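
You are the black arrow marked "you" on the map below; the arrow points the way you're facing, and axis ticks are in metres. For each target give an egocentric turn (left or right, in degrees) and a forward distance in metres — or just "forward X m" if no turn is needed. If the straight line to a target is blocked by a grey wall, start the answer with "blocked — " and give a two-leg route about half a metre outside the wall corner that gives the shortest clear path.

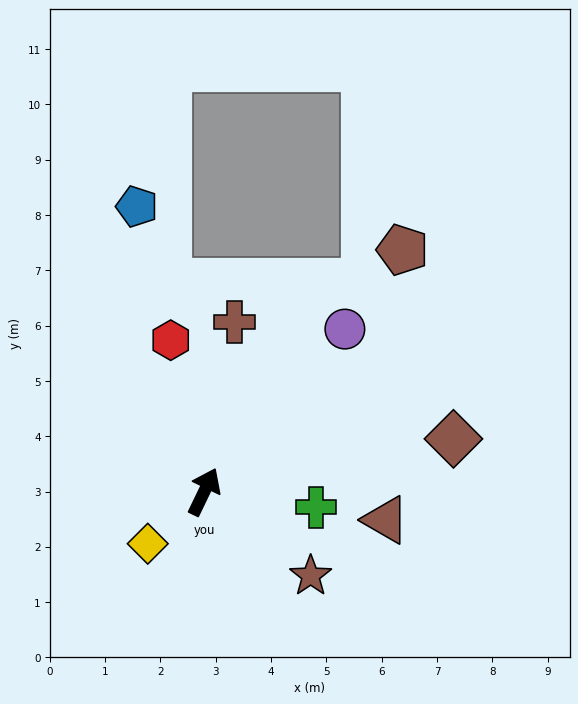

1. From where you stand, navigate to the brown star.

turn right 103°, forward 2.5 m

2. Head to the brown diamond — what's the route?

turn right 52°, forward 4.6 m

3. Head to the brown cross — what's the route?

turn left 16°, forward 3.1 m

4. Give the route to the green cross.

turn right 72°, forward 2.0 m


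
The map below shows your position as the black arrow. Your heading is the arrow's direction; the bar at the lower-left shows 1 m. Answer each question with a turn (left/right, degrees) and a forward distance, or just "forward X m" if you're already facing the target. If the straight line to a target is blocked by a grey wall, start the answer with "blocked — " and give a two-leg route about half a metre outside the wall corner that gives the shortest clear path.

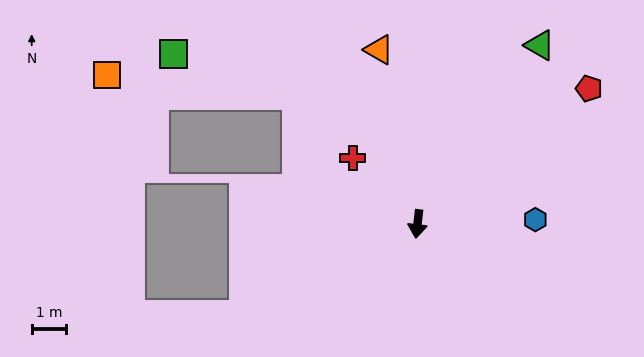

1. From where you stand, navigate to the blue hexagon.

turn left 99°, forward 3.4 m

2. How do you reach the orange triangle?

turn right 161°, forward 5.1 m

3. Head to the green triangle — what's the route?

turn left 152°, forward 6.2 m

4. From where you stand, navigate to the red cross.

turn right 129°, forward 2.7 m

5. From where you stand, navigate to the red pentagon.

turn left 135°, forward 6.3 m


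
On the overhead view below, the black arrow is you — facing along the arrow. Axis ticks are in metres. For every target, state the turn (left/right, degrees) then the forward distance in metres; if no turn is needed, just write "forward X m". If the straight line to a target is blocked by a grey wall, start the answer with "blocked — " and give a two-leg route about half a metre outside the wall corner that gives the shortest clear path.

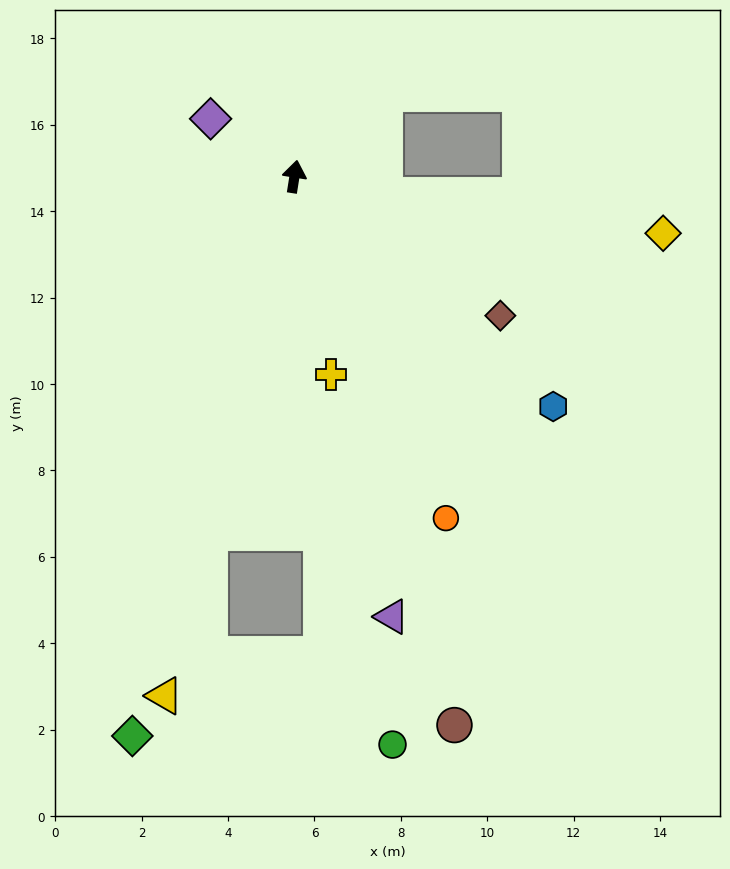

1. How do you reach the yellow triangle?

turn left 175°, forward 12.4 m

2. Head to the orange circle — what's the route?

turn right 147°, forward 8.7 m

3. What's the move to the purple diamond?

turn left 64°, forward 2.4 m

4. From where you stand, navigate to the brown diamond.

turn right 115°, forward 5.8 m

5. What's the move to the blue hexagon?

turn right 123°, forward 8.0 m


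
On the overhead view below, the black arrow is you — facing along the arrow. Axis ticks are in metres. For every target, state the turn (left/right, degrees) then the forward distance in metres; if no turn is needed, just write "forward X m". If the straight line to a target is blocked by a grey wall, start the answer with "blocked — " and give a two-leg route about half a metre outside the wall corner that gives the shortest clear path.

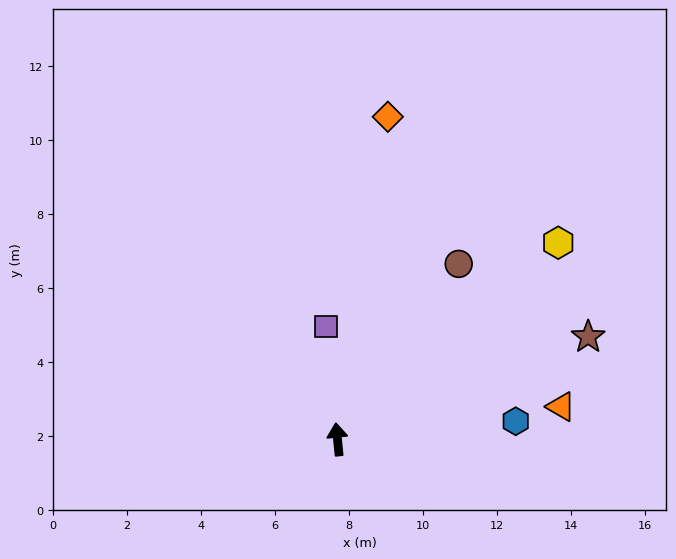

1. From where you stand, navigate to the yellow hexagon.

turn right 54°, forward 8.0 m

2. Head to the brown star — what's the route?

turn right 74°, forward 7.3 m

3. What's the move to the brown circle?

turn right 41°, forward 5.8 m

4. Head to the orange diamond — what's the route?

turn right 15°, forward 8.8 m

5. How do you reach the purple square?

forward 3.1 m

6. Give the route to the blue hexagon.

turn right 90°, forward 4.8 m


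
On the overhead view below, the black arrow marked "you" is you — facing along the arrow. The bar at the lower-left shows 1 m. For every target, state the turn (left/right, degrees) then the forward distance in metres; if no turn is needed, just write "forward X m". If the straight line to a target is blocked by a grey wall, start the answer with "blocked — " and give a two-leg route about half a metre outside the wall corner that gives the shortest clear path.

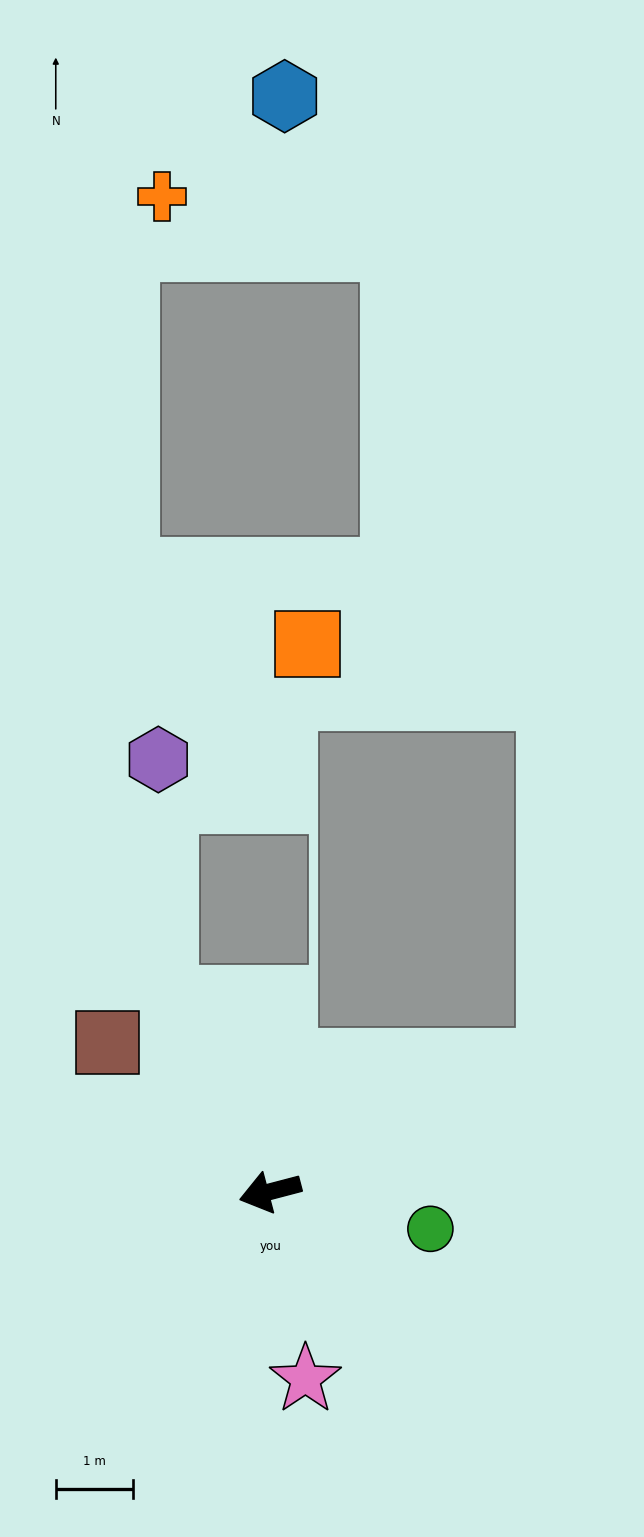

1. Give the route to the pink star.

turn left 86°, forward 2.5 m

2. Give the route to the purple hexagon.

blocked — turn right 76°, forward 2.9 m, then turn right 27°, forward 3.1 m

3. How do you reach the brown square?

turn right 57°, forward 2.9 m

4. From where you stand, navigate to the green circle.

turn left 152°, forward 2.1 m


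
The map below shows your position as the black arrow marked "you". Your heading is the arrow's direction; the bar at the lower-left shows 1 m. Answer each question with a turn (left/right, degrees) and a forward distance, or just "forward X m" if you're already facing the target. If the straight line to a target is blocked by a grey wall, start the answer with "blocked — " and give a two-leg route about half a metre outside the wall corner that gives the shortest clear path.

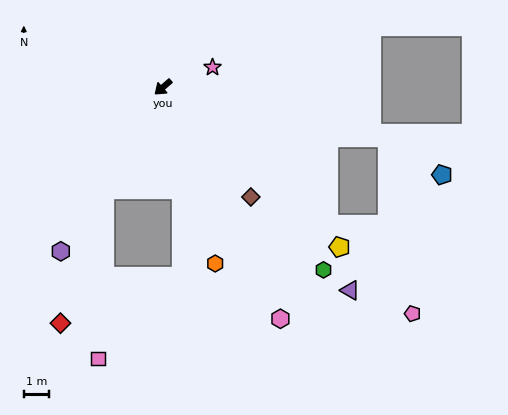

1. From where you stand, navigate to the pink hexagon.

turn left 76°, forward 10.5 m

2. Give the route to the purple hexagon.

turn left 17°, forward 7.8 m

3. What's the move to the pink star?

turn left 161°, forward 2.1 m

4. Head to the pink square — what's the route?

blocked — turn left 19°, forward 4.7 m, then turn left 28°, forward 6.8 m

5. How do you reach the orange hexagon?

turn left 66°, forward 7.4 m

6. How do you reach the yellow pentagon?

turn left 97°, forward 9.6 m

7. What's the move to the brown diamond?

turn left 88°, forward 5.7 m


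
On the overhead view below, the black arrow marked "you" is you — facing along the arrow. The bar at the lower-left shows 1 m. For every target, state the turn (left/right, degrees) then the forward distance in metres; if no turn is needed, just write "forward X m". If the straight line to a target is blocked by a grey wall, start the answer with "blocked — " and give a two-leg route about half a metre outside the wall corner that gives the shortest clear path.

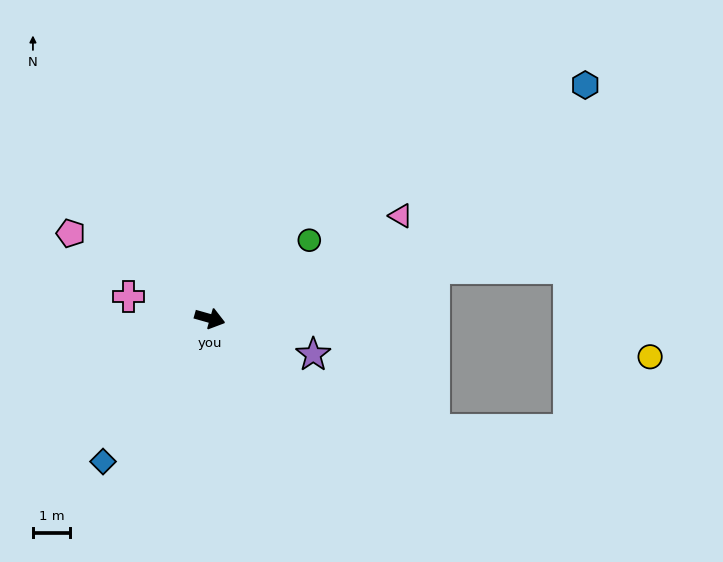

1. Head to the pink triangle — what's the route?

turn left 44°, forward 5.8 m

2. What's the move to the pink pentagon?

turn left 164°, forward 4.4 m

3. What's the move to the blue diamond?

turn right 111°, forward 4.8 m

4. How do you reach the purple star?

turn right 3°, forward 2.9 m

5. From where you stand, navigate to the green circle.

turn left 54°, forward 3.4 m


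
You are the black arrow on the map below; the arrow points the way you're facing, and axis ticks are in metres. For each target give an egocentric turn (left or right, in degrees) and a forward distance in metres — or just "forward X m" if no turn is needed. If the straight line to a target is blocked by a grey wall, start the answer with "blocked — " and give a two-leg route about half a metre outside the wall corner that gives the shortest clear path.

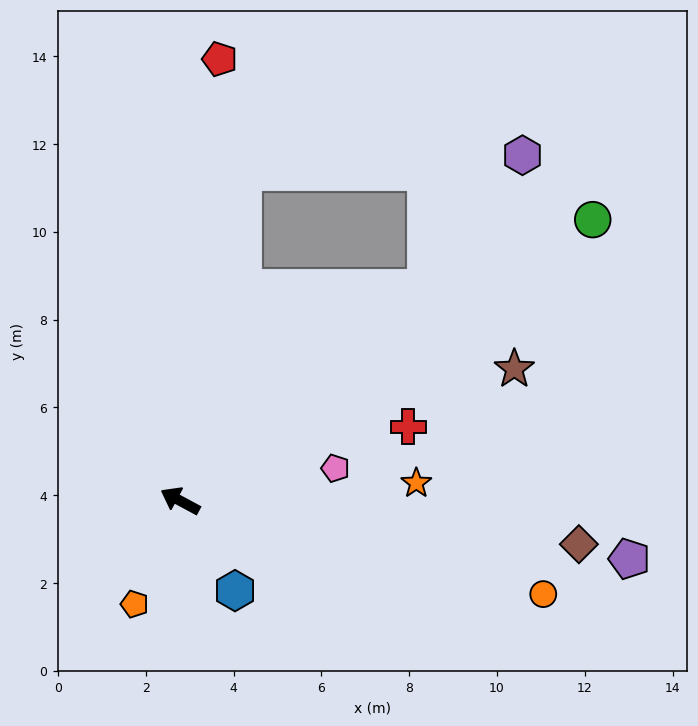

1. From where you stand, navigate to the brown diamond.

turn right 158°, forward 9.1 m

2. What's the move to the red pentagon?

turn right 67°, forward 10.1 m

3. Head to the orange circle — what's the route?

turn right 166°, forward 8.5 m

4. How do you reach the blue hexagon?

turn left 150°, forward 2.4 m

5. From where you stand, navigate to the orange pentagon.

turn left 94°, forward 2.6 m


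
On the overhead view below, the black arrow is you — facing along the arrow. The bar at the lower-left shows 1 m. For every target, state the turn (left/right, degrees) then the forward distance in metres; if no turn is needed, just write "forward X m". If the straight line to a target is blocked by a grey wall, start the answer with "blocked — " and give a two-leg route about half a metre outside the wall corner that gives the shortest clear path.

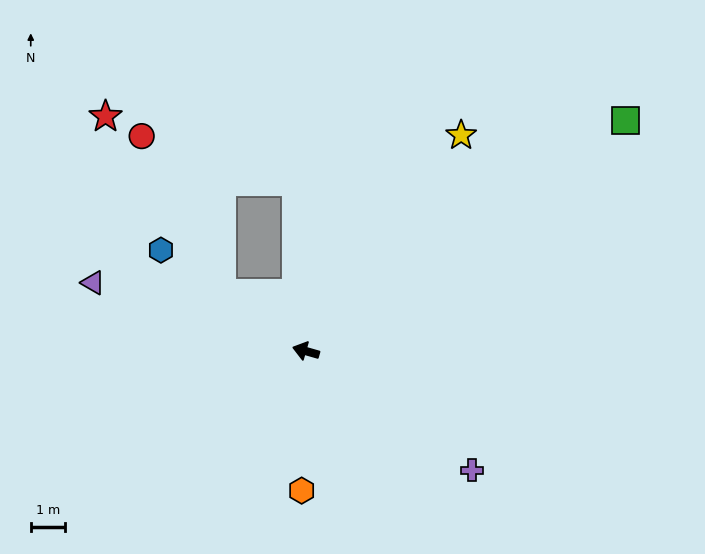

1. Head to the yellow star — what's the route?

turn right 110°, forward 7.7 m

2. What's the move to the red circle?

blocked — turn right 18°, forward 3.0 m, then turn right 29°, forward 5.1 m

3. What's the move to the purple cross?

turn left 160°, forward 5.9 m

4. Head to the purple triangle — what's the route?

forward 6.5 m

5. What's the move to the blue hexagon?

turn right 19°, forward 5.1 m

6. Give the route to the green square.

turn right 128°, forward 11.4 m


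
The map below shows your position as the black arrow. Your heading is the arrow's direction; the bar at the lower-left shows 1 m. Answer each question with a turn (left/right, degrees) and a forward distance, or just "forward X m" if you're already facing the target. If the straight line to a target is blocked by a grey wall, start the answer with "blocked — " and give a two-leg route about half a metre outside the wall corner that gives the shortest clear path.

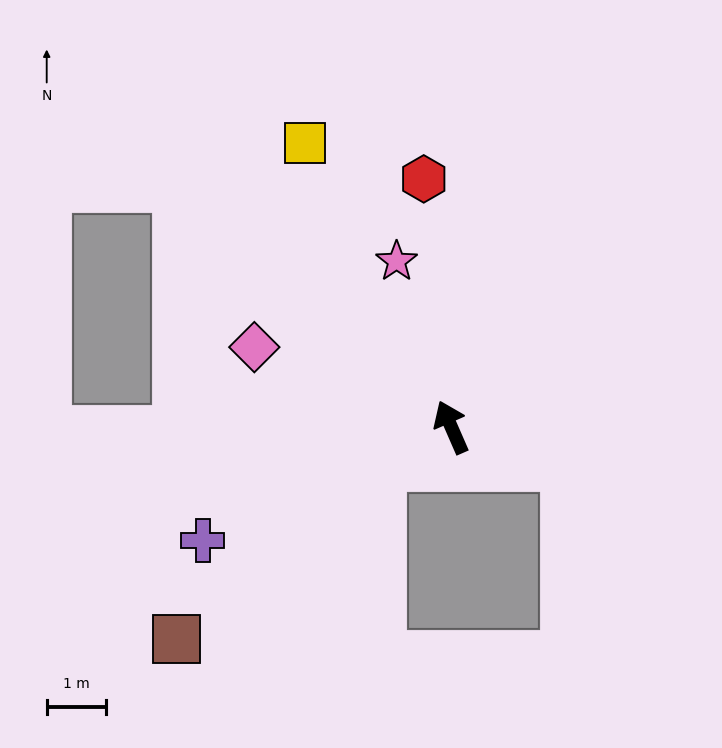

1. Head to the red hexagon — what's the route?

turn right 17°, forward 4.2 m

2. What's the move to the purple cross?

turn left 91°, forward 4.6 m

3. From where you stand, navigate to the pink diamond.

turn left 44°, forward 3.6 m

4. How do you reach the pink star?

turn right 5°, forward 2.9 m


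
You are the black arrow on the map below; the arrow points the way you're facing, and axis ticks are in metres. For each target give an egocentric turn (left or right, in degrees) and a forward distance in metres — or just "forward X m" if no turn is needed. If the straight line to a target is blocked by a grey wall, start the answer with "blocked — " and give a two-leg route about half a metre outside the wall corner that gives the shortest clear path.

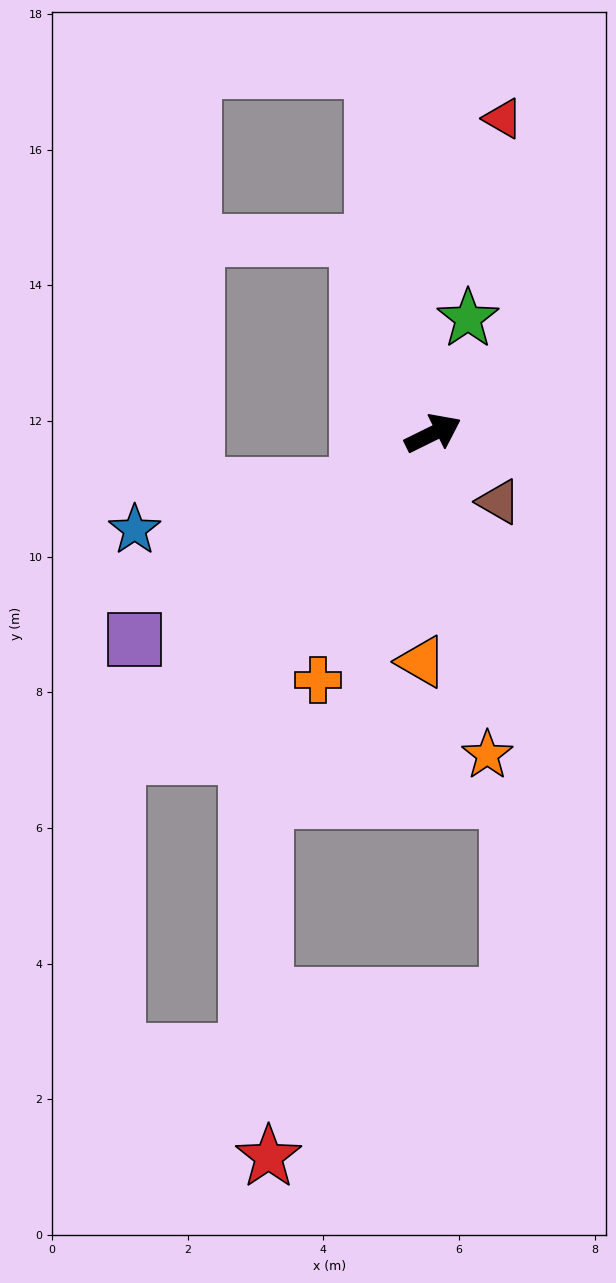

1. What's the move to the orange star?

turn right 107°, forward 4.8 m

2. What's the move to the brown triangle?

turn right 72°, forward 1.4 m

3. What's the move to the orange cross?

turn right 141°, forward 4.0 m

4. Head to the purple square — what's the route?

turn right 172°, forward 5.4 m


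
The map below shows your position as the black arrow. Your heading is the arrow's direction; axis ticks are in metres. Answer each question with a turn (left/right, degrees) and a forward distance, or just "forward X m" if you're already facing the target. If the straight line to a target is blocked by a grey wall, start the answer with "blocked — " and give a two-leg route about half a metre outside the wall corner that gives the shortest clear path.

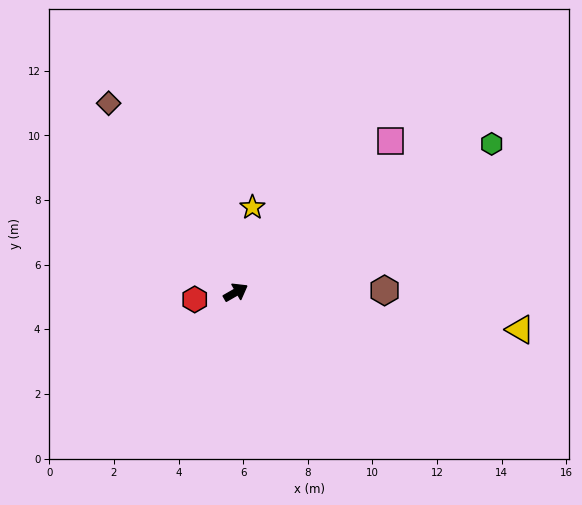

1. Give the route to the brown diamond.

turn left 94°, forward 7.0 m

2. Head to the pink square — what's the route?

turn left 15°, forward 6.7 m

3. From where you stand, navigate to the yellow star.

turn left 49°, forward 2.7 m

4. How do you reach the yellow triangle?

turn right 37°, forward 8.9 m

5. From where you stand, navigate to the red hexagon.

turn left 160°, forward 1.3 m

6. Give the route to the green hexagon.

forward 9.2 m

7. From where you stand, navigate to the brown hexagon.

turn right 29°, forward 4.6 m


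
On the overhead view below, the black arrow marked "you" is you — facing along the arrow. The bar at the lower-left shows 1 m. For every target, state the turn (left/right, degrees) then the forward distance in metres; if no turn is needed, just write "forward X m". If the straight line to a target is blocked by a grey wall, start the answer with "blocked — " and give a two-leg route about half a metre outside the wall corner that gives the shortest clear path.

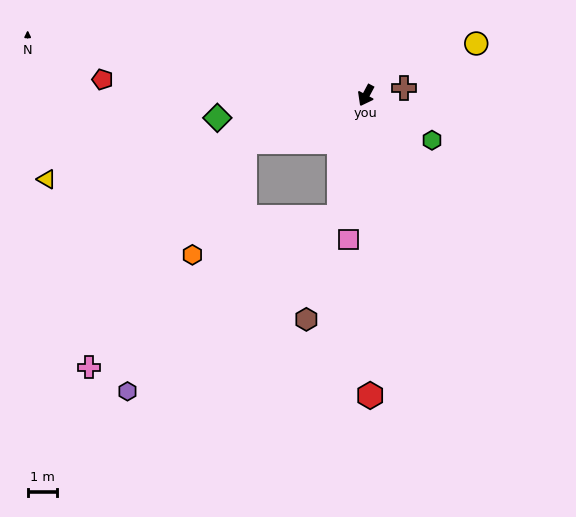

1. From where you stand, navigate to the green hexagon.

turn left 84°, forward 2.8 m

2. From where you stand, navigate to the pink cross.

blocked — turn right 41°, forward 4.5 m, then turn left 34°, forward 9.5 m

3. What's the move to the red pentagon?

turn right 65°, forward 9.1 m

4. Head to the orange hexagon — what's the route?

blocked — turn right 41°, forward 4.5 m, then turn left 44°, forward 4.3 m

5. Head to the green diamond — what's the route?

turn right 53°, forward 5.2 m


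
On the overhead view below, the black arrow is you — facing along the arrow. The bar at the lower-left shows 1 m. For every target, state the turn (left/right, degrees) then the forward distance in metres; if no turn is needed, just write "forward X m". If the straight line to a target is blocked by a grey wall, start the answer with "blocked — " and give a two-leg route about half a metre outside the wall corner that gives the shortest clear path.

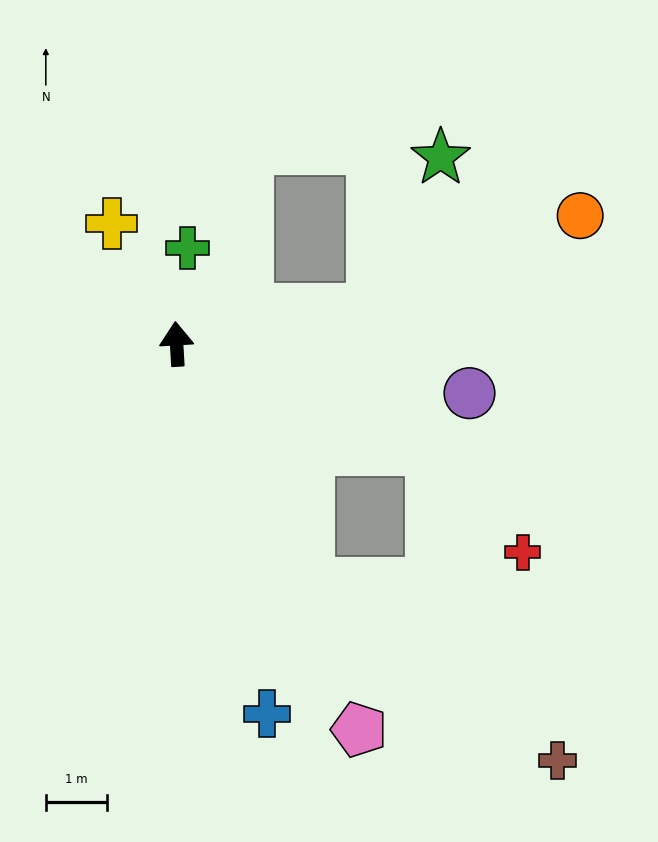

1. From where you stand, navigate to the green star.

blocked — turn right 83°, forward 3.3 m, then turn left 55°, forward 2.7 m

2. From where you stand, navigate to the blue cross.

turn right 170°, forward 6.3 m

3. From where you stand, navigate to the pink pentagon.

turn right 158°, forward 7.0 m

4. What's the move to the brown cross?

blocked — turn right 155°, forward 4.5 m, then turn left 26°, forward 5.0 m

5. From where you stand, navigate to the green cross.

turn right 10°, forward 1.6 m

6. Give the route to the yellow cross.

turn left 25°, forward 2.2 m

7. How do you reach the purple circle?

turn right 103°, forward 4.9 m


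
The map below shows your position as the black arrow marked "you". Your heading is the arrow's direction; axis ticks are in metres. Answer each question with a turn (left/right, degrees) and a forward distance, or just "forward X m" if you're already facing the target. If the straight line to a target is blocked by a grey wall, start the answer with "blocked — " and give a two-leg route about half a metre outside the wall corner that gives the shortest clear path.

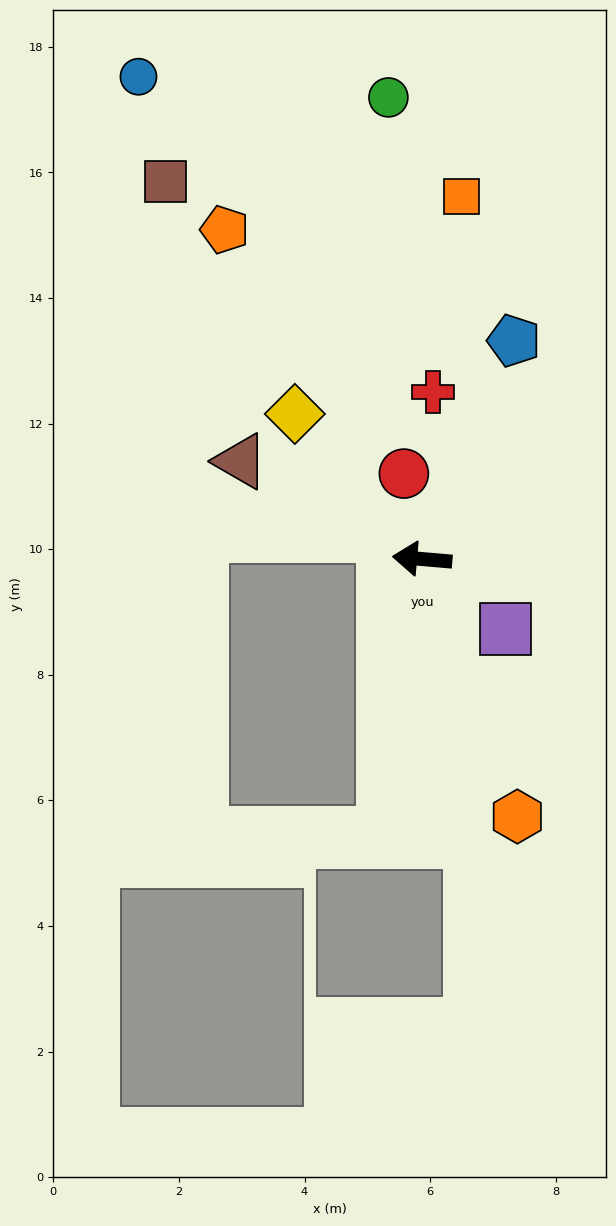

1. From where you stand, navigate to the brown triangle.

turn right 23°, forward 3.3 m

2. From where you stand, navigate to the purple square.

turn left 145°, forward 1.7 m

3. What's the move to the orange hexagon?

turn left 115°, forward 4.4 m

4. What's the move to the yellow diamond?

turn right 44°, forward 3.1 m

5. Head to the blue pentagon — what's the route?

turn right 108°, forward 3.8 m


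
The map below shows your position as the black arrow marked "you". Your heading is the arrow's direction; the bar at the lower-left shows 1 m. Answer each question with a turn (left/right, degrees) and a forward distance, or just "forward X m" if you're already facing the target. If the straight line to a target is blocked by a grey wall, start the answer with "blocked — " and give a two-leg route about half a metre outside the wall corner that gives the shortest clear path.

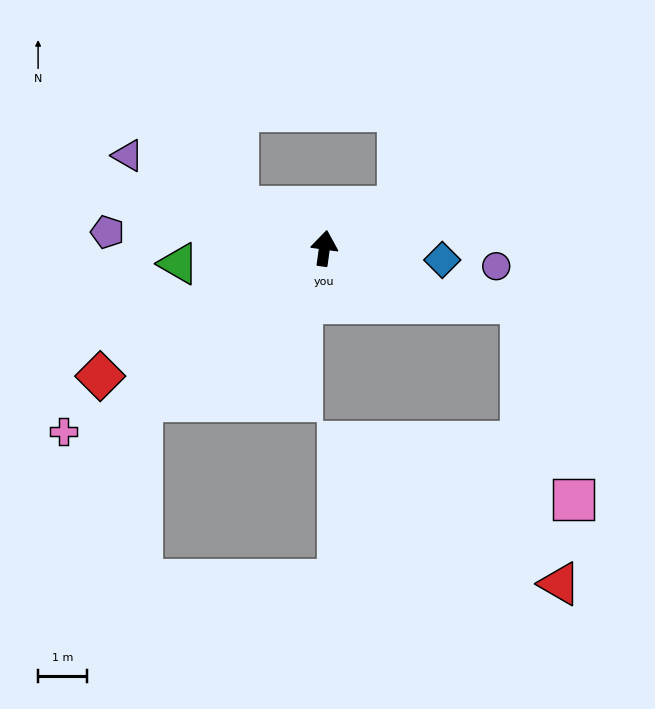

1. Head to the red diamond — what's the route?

turn left 128°, forward 5.3 m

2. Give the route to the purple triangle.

turn left 73°, forward 4.5 m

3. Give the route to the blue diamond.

turn right 88°, forward 2.4 m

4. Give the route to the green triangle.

turn left 104°, forward 3.0 m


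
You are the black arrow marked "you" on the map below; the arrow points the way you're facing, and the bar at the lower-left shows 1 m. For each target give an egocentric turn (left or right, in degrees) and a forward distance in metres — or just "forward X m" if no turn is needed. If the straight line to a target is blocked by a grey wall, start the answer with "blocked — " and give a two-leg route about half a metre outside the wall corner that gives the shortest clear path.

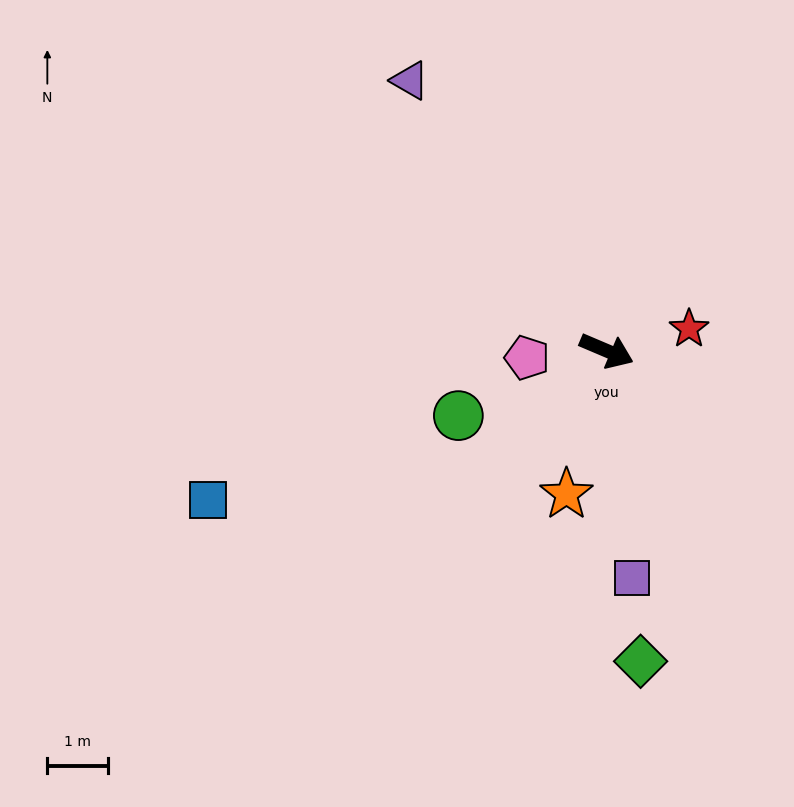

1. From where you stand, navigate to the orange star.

turn right 83°, forward 2.5 m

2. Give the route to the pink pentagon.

turn right 152°, forward 1.3 m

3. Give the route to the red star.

turn left 38°, forward 1.4 m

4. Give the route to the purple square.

turn right 61°, forward 3.8 m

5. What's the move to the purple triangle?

turn left 149°, forward 5.5 m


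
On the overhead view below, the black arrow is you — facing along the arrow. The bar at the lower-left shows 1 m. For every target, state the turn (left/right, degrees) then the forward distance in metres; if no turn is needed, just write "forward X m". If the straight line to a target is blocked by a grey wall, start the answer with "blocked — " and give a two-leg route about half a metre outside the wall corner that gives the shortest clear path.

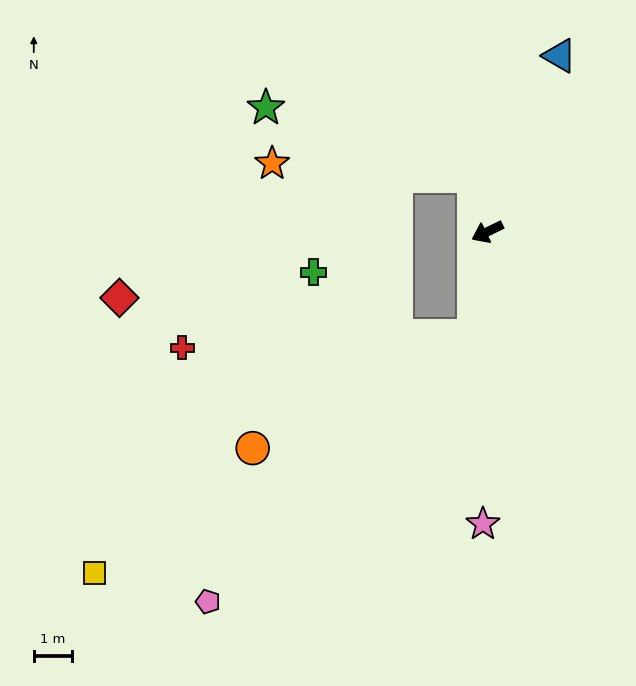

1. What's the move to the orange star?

blocked — turn right 102°, forward 1.5 m, then turn left 72°, forward 5.2 m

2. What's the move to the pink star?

turn left 63°, forward 7.5 m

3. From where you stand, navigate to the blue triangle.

turn right 138°, forward 4.9 m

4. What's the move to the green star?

blocked — turn right 102°, forward 1.5 m, then turn left 58°, forward 5.6 m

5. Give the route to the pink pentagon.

blocked — turn left 56°, forward 2.7 m, then turn right 37°, forward 9.7 m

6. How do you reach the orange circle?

blocked — turn left 56°, forward 2.7 m, then turn right 55°, forward 6.4 m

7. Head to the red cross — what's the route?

blocked — turn left 56°, forward 2.7 m, then turn right 80°, forward 7.5 m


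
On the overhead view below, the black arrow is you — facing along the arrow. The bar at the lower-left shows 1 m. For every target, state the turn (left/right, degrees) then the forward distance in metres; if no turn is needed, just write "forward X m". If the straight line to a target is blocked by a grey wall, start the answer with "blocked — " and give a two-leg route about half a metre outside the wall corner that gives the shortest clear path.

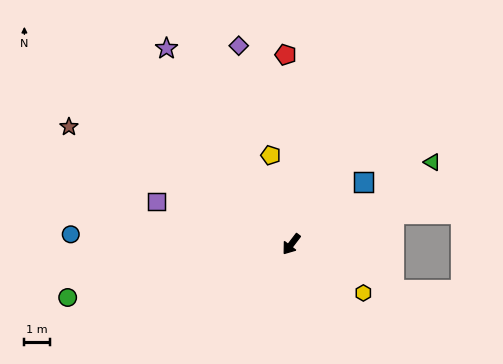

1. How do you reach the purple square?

turn right 70°, forward 5.5 m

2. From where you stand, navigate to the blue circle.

turn right 55°, forward 8.6 m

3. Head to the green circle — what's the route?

turn right 39°, forward 9.0 m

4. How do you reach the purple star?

turn right 110°, forward 9.1 m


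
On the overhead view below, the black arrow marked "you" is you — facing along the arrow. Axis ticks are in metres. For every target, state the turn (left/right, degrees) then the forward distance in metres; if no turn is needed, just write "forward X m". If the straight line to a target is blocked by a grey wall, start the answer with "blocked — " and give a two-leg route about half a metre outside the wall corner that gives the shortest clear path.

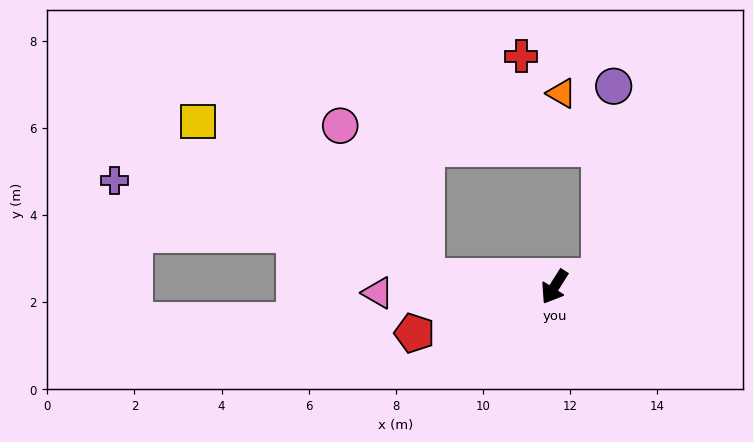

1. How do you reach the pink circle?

blocked — turn right 62°, forward 3.0 m, then turn right 56°, forward 4.0 m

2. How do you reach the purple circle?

blocked — turn left 135°, forward 1.1 m, then turn left 73°, forward 4.4 m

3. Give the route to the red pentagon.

turn right 39°, forward 3.4 m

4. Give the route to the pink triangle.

turn right 56°, forward 4.1 m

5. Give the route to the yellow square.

blocked — turn right 62°, forward 3.0 m, then turn right 30°, forward 6.3 m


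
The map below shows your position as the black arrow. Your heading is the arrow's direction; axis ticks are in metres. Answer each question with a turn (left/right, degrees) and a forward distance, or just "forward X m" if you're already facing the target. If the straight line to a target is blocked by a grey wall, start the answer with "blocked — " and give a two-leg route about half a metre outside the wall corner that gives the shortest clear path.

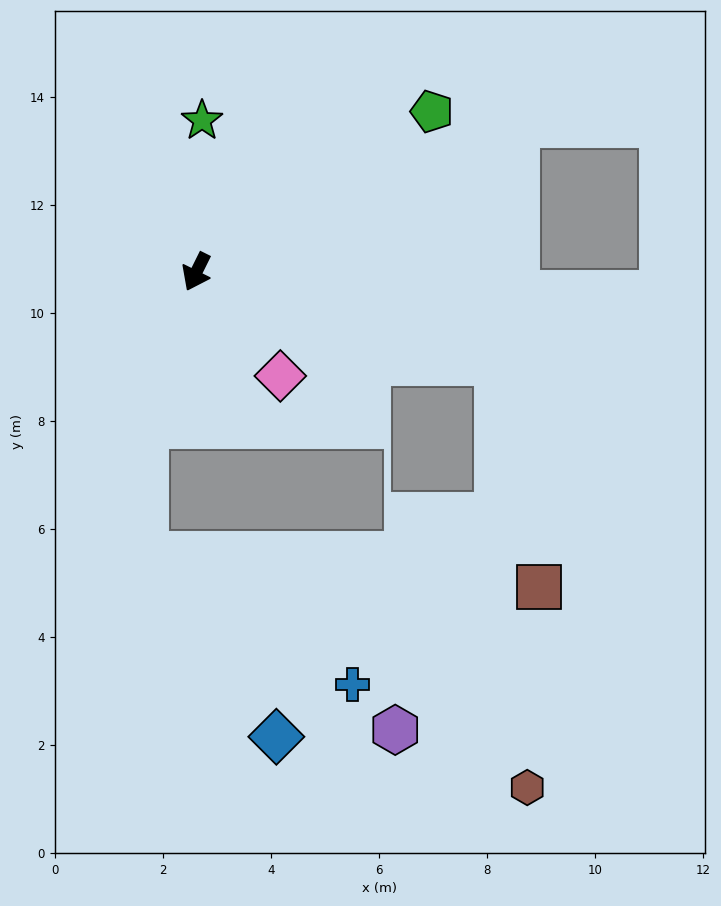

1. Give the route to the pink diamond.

turn left 65°, forward 2.5 m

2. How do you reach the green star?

turn right 156°, forward 2.8 m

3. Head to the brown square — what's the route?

blocked — turn left 99°, forward 5.8 m, then turn right 62°, forward 4.2 m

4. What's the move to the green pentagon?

turn left 151°, forward 5.3 m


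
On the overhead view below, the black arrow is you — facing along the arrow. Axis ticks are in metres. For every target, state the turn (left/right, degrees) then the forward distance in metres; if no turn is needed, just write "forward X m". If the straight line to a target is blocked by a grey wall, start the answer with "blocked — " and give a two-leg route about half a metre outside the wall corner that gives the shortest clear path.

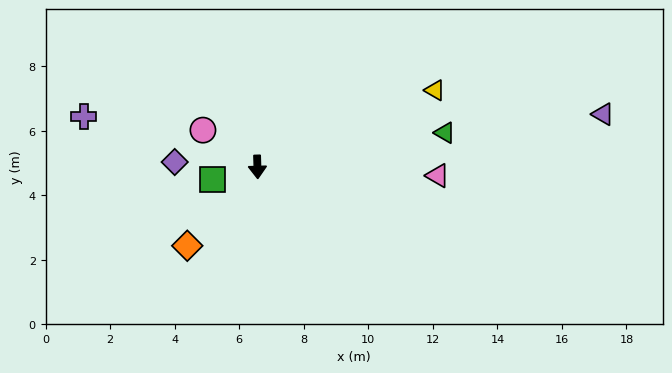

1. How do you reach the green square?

turn right 76°, forward 1.4 m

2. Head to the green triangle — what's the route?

turn left 99°, forward 5.9 m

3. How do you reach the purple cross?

turn right 108°, forward 5.6 m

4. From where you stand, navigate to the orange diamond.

turn right 43°, forward 3.3 m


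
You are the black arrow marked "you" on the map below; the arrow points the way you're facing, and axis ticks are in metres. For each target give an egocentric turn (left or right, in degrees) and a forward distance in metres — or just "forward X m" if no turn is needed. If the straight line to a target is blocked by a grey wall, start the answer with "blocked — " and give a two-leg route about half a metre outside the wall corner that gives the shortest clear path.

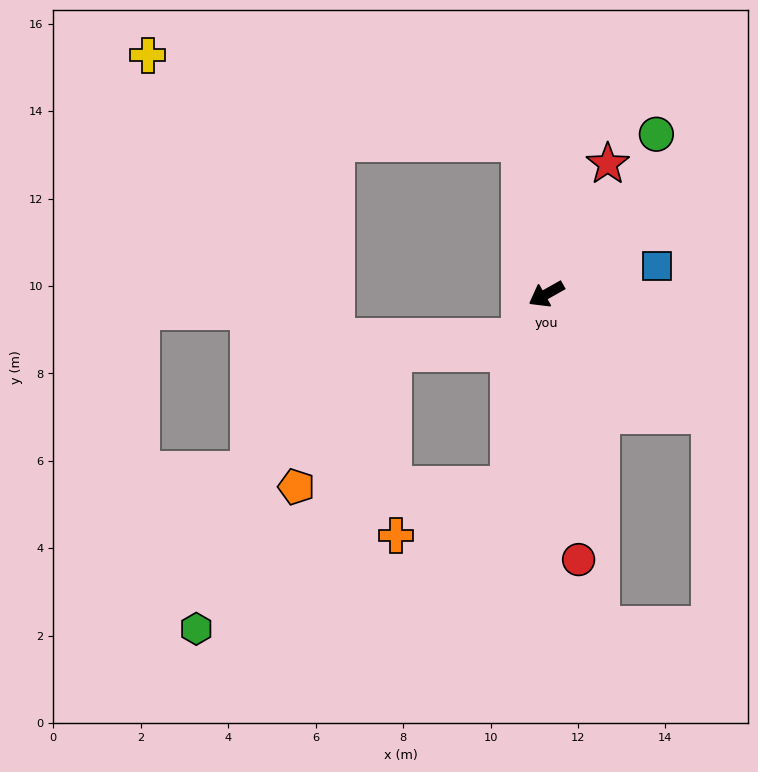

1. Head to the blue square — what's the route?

turn left 165°, forward 2.6 m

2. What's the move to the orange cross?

blocked — turn left 50°, forward 4.4 m, then turn right 55°, forward 2.8 m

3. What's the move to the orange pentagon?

blocked — turn left 50°, forward 4.4 m, then turn right 79°, forward 4.9 m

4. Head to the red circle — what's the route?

turn left 68°, forward 6.1 m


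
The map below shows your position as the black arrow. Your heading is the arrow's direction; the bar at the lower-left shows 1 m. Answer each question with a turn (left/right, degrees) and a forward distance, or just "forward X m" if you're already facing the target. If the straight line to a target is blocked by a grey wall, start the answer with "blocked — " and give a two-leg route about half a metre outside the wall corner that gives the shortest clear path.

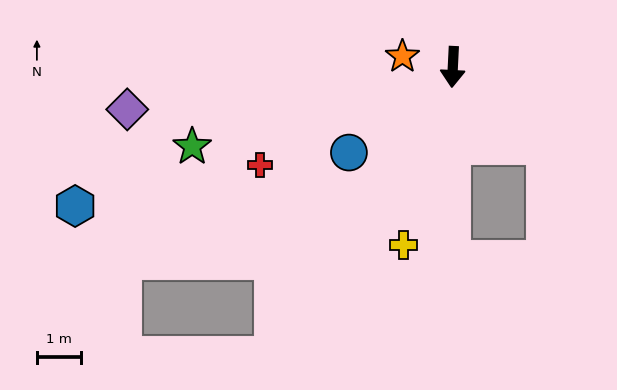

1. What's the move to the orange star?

turn right 99°, forward 1.2 m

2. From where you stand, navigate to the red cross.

turn right 60°, forward 4.9 m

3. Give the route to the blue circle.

turn right 48°, forward 3.1 m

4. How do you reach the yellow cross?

turn right 13°, forward 4.2 m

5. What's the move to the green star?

turn right 70°, forward 6.2 m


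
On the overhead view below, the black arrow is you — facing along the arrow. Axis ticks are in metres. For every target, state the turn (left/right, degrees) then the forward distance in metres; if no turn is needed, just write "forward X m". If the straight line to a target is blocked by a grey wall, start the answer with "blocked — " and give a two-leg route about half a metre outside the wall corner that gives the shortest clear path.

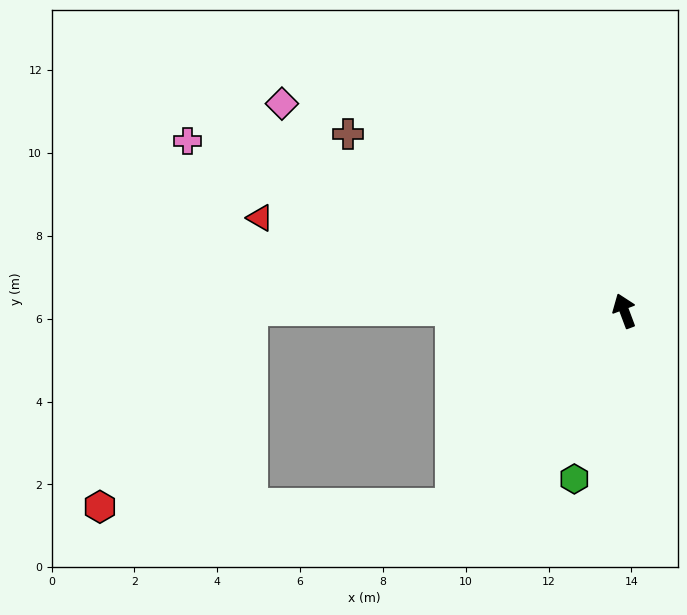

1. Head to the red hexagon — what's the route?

blocked — turn left 118°, forward 6.3 m, then turn right 48°, forward 8.5 m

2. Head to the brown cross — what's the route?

turn left 37°, forward 7.9 m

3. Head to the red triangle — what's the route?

turn left 55°, forward 9.1 m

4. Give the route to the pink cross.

turn left 48°, forward 11.3 m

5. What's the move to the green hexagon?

turn left 143°, forward 4.2 m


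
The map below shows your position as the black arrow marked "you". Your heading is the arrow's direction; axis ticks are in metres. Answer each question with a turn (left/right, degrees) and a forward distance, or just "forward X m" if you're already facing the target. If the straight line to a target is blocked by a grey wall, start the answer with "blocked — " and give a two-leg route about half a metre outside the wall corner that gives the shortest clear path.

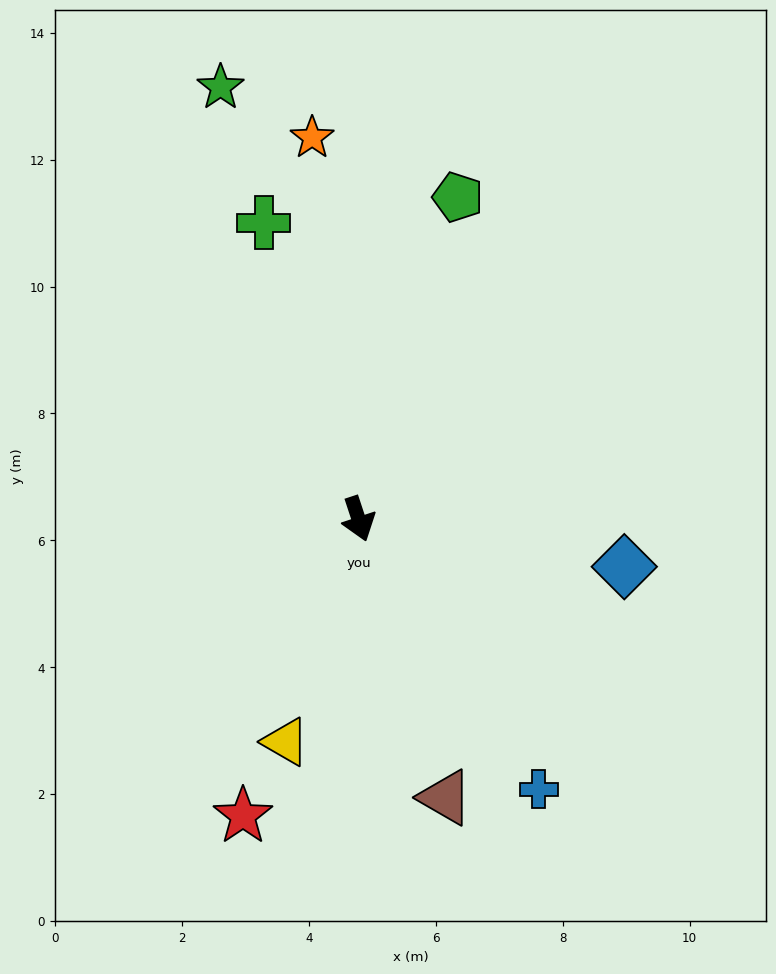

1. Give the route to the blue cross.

turn left 15°, forward 5.1 m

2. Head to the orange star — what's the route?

turn left 169°, forward 6.1 m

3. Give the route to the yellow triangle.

turn right 36°, forward 3.7 m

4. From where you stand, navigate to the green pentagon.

turn left 145°, forward 5.3 m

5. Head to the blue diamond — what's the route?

turn left 62°, forward 4.3 m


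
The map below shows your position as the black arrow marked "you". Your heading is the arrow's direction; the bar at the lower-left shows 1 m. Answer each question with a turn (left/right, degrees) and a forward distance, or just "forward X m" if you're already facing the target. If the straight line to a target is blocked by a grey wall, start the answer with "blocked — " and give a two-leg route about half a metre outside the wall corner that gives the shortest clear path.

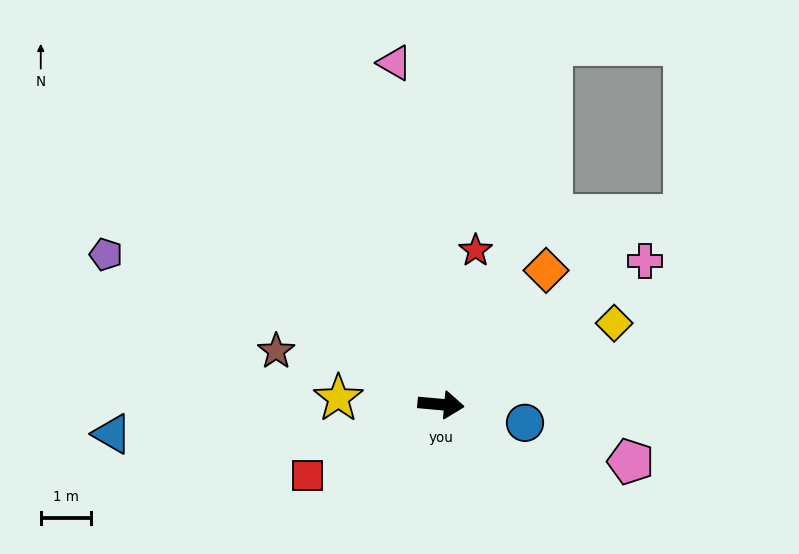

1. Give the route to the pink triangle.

turn left 103°, forward 6.9 m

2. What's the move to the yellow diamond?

turn left 30°, forward 3.8 m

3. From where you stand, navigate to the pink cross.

turn left 40°, forward 5.0 m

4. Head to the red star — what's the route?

turn left 82°, forward 3.2 m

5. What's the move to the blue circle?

turn right 7°, forward 1.7 m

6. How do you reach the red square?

turn right 147°, forward 3.0 m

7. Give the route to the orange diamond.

turn left 57°, forward 3.4 m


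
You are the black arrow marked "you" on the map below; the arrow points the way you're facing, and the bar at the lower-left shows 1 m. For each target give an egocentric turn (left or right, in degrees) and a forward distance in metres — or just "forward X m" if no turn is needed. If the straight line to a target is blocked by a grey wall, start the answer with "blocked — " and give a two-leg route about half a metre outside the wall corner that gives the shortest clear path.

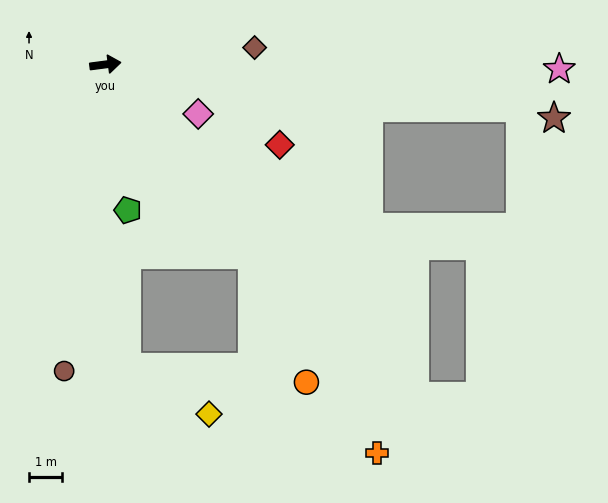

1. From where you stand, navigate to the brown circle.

turn right 105°, forward 9.4 m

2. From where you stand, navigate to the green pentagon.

turn right 89°, forward 4.5 m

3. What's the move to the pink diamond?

turn right 36°, forward 3.2 m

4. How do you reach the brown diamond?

forward 4.5 m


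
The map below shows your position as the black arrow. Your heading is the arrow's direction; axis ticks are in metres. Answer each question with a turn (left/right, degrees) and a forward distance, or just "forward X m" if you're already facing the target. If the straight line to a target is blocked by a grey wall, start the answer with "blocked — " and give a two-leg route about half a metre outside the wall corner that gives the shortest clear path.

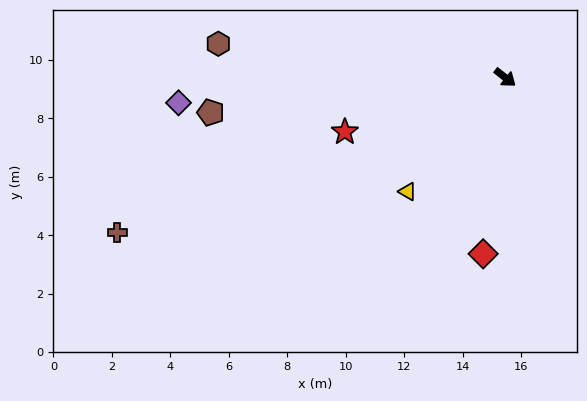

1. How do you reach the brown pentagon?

turn right 135°, forward 10.1 m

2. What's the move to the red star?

turn right 123°, forward 5.8 m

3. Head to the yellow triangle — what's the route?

turn right 92°, forward 5.1 m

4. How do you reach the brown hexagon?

turn right 148°, forward 9.9 m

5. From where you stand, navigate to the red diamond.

turn right 59°, forward 6.1 m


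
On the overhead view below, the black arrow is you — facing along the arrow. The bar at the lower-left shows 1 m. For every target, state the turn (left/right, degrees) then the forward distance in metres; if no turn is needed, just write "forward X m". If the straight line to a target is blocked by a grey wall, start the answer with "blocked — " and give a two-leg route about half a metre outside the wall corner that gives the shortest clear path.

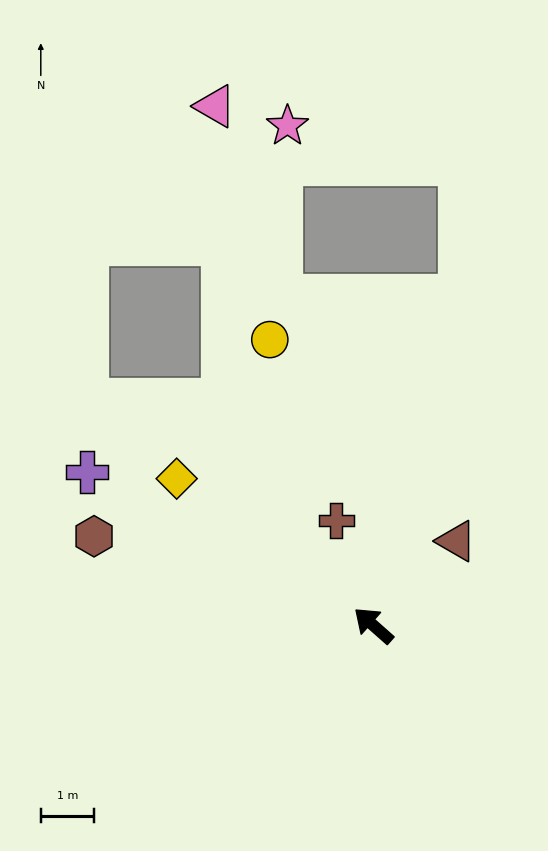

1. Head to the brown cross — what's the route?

turn right 29°, forward 2.1 m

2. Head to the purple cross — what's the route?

turn left 13°, forward 6.1 m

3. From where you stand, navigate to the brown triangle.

turn right 93°, forward 2.2 m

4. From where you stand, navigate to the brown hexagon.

turn left 24°, forward 5.5 m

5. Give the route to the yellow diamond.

turn left 5°, forward 4.6 m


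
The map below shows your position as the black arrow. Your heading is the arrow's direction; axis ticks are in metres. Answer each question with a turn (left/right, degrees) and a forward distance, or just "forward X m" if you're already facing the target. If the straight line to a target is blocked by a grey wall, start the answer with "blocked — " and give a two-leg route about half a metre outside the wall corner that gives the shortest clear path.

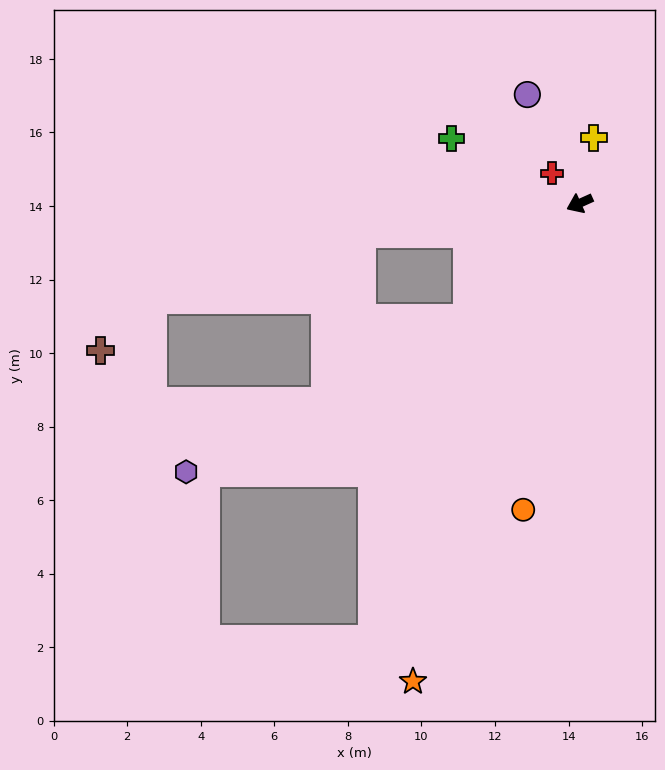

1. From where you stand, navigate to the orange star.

turn left 47°, forward 13.8 m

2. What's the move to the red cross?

turn right 72°, forward 1.1 m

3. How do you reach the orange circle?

turn left 55°, forward 8.5 m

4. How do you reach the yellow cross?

turn right 127°, forward 1.8 m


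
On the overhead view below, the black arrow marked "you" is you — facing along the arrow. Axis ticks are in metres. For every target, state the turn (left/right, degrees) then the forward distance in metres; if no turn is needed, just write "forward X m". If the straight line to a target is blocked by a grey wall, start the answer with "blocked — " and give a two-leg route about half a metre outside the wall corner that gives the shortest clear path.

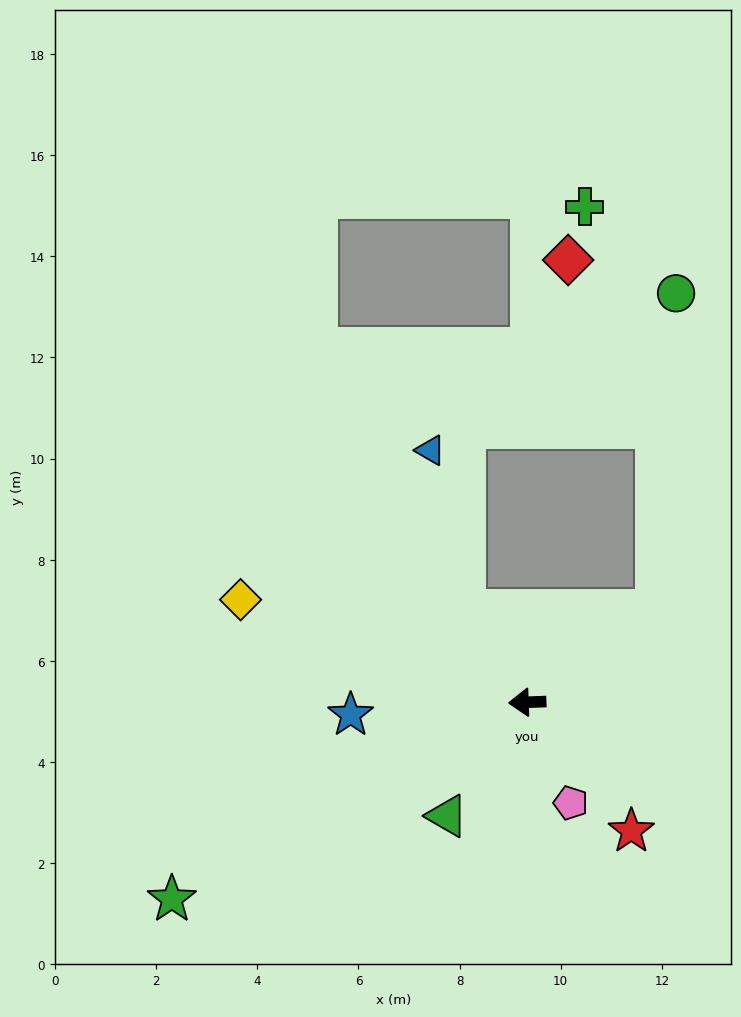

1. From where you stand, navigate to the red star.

turn left 127°, forward 3.3 m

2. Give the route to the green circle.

blocked — turn right 147°, forward 3.1 m, then turn left 51°, forward 6.3 m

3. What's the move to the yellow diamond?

turn right 22°, forward 6.0 m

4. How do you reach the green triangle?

turn left 53°, forward 2.8 m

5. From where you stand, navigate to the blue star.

forward 3.5 m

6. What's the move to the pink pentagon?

turn left 111°, forward 2.2 m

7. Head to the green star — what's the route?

turn left 27°, forward 8.0 m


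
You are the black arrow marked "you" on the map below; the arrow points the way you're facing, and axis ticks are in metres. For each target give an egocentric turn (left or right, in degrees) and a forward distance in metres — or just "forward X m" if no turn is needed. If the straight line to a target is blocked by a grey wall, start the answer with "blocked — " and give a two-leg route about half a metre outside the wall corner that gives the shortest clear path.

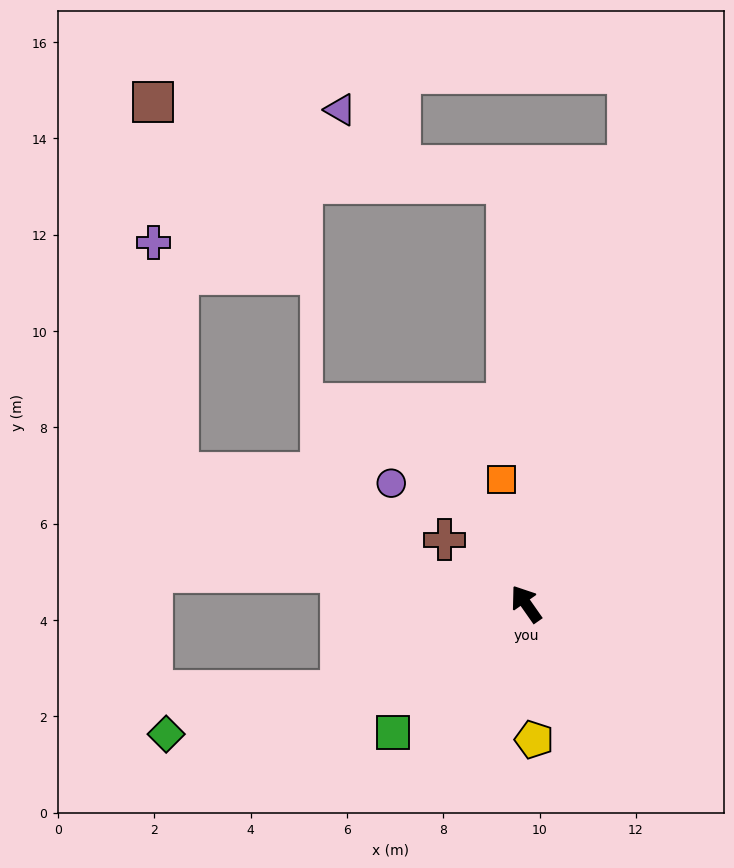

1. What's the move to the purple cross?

blocked — turn left 34°, forward 7.7 m, then turn right 63°, forward 4.8 m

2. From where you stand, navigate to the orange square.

turn right 24°, forward 2.6 m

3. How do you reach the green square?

turn left 99°, forward 3.8 m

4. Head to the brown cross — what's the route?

turn left 17°, forward 2.2 m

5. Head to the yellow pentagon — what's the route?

turn left 148°, forward 2.8 m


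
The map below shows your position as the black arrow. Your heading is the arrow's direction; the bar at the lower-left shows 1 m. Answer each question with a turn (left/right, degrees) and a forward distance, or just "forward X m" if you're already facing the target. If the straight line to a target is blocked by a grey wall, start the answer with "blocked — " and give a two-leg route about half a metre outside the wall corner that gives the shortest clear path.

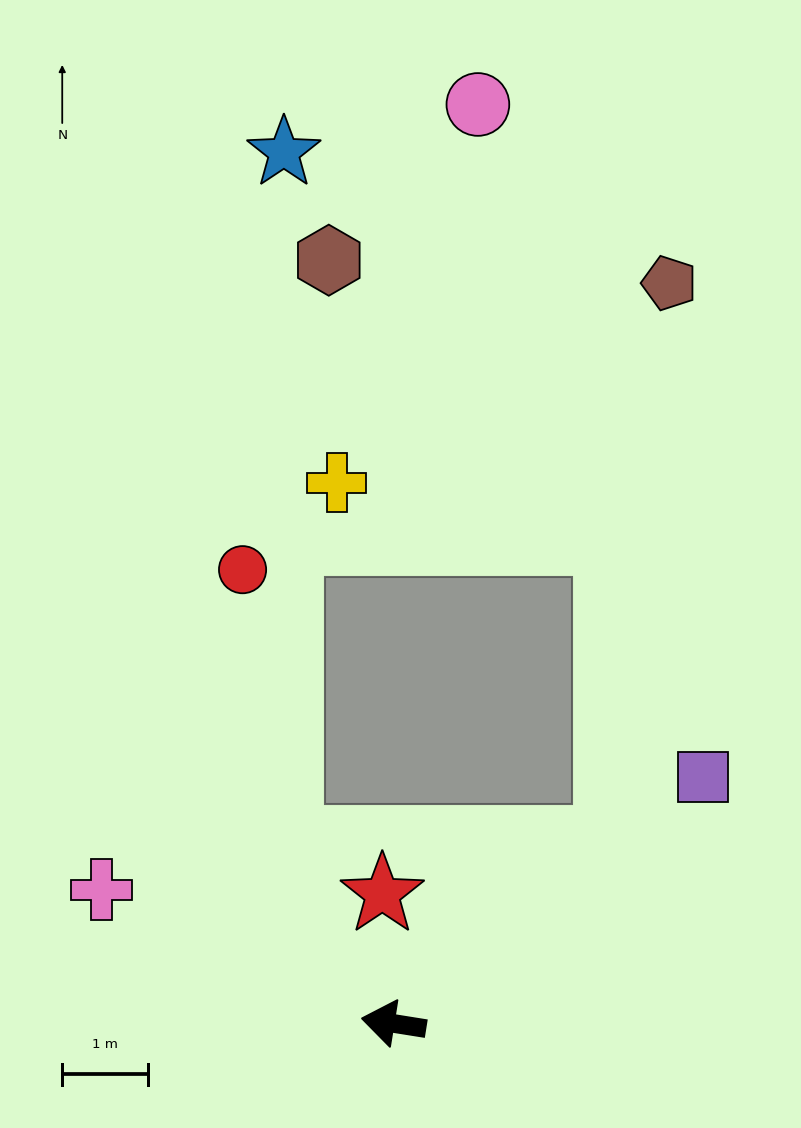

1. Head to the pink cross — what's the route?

turn right 16°, forward 3.7 m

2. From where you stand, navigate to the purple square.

turn right 132°, forward 4.6 m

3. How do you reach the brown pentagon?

blocked — turn right 131°, forward 3.3 m, then turn left 44°, forward 6.6 m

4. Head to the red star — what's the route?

turn right 76°, forward 1.5 m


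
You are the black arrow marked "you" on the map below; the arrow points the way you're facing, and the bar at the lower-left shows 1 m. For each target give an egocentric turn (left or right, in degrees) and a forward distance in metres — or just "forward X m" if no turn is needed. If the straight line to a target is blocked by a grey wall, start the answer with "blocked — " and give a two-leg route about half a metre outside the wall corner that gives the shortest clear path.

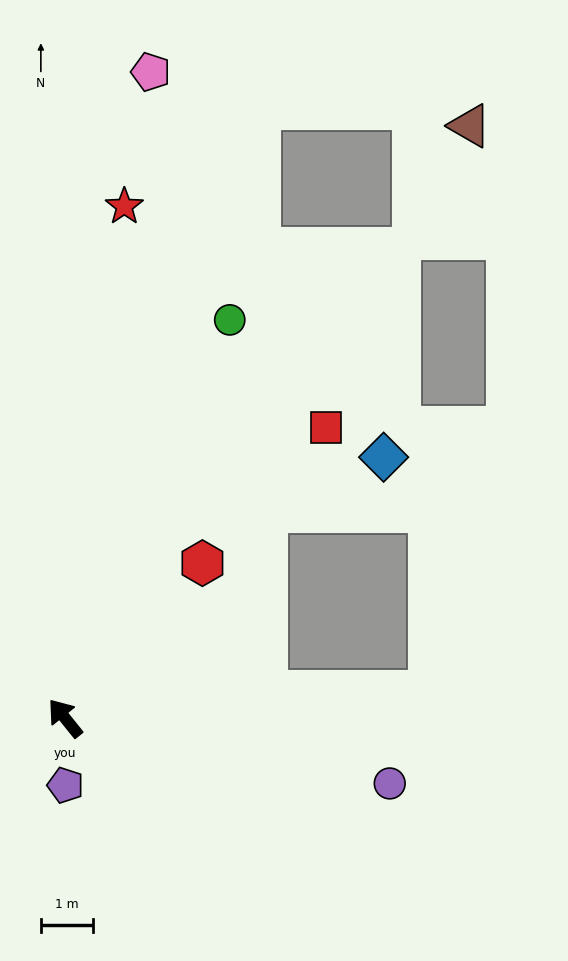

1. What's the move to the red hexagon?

turn right 80°, forward 4.0 m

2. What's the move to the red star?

turn right 45°, forward 10.0 m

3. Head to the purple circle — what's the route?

turn right 140°, forward 6.4 m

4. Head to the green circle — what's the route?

turn right 61°, forward 8.3 m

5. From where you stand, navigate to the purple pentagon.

turn left 142°, forward 1.3 m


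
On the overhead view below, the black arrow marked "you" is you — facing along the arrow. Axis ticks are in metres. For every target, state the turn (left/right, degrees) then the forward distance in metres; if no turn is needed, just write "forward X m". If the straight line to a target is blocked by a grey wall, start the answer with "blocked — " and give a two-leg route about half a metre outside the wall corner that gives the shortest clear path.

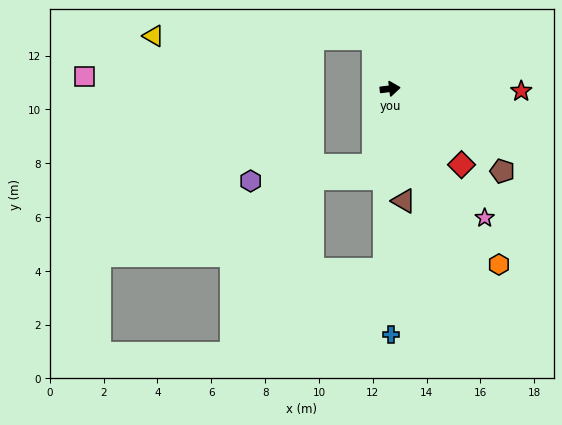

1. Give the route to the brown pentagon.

turn right 43°, forward 5.2 m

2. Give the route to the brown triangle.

turn right 90°, forward 4.2 m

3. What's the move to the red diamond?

turn right 54°, forward 3.9 m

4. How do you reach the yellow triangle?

blocked — turn left 102°, forward 2.0 m, then turn left 71°, forward 8.2 m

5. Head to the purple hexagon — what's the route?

blocked — turn right 109°, forward 2.9 m, then turn right 70°, forward 4.6 m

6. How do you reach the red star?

turn right 8°, forward 4.9 m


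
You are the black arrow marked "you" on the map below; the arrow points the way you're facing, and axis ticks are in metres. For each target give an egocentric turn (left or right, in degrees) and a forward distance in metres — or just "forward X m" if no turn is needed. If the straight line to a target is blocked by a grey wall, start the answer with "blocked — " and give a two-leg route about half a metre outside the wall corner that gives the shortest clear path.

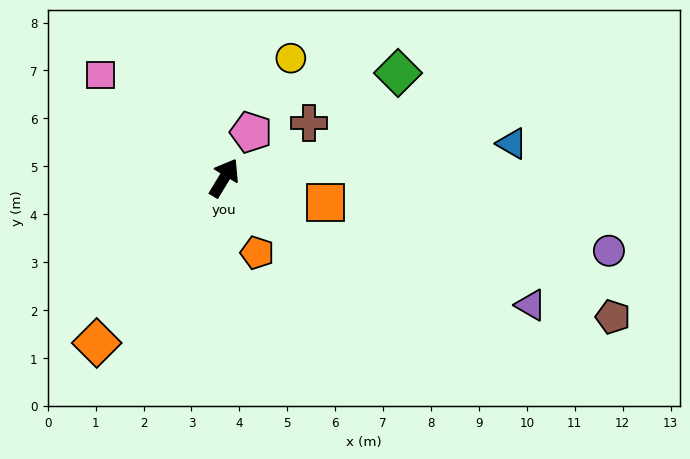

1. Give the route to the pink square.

turn left 81°, forward 3.4 m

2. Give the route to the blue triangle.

turn right 52°, forward 6.0 m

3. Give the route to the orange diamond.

turn left 173°, forward 4.4 m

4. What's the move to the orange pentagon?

turn right 125°, forward 1.7 m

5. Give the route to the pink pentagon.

forward 1.1 m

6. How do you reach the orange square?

turn right 73°, forward 2.2 m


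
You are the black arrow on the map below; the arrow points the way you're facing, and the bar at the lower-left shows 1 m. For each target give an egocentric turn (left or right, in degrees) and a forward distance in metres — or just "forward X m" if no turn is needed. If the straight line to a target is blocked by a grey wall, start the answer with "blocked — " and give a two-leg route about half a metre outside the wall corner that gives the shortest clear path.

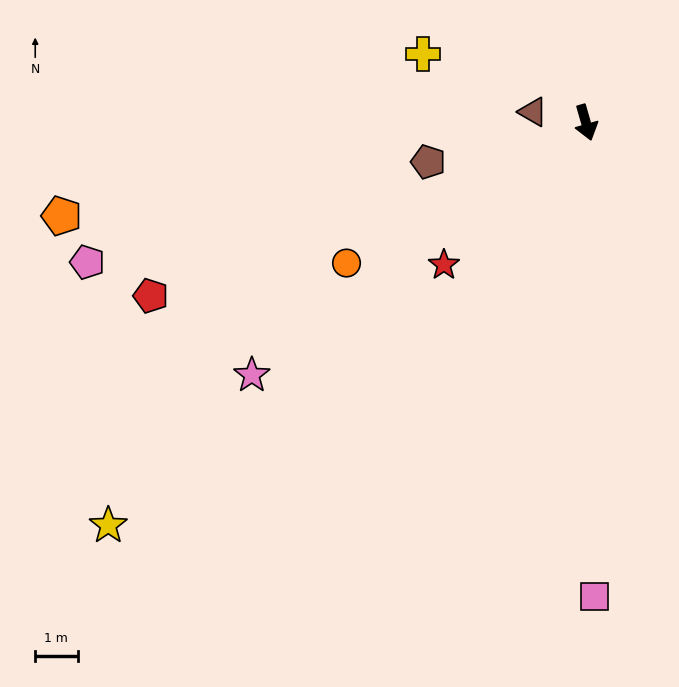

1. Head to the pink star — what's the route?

turn right 69°, forward 9.9 m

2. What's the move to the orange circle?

turn right 76°, forward 6.6 m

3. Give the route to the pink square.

turn right 15°, forward 11.2 m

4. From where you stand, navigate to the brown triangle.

turn right 117°, forward 1.3 m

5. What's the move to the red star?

turn right 61°, forward 4.8 m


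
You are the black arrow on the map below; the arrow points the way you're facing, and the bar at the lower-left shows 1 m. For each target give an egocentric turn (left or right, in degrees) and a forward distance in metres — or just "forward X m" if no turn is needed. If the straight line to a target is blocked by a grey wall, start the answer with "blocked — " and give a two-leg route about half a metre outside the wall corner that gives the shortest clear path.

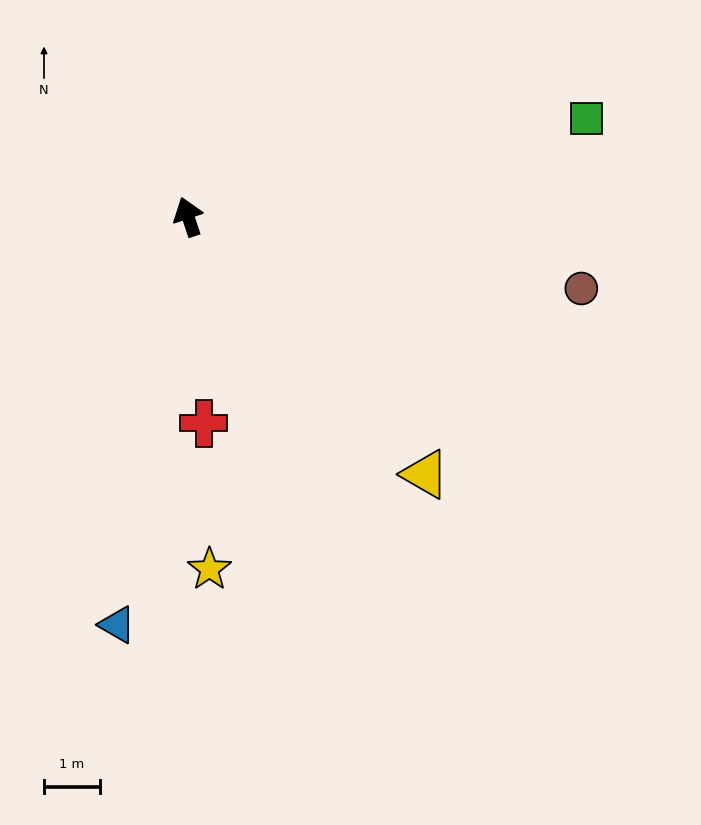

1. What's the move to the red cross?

turn left 166°, forward 3.7 m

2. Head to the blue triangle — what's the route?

turn left 152°, forward 7.4 m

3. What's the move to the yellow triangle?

turn right 156°, forward 6.2 m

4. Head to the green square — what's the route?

turn right 95°, forward 7.3 m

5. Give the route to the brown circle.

turn right 119°, forward 7.1 m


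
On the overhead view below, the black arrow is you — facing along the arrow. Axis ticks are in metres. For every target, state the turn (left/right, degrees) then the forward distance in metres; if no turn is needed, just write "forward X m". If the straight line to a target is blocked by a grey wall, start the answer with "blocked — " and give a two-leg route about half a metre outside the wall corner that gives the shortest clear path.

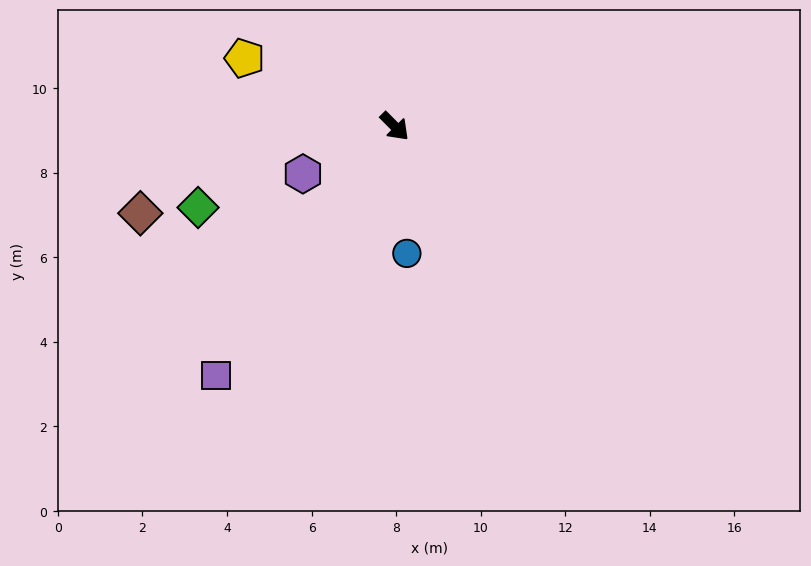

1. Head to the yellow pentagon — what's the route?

turn right 159°, forward 3.9 m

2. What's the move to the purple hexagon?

turn right 107°, forward 2.4 m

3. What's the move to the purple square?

turn right 80°, forward 7.3 m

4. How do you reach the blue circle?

turn right 39°, forward 3.0 m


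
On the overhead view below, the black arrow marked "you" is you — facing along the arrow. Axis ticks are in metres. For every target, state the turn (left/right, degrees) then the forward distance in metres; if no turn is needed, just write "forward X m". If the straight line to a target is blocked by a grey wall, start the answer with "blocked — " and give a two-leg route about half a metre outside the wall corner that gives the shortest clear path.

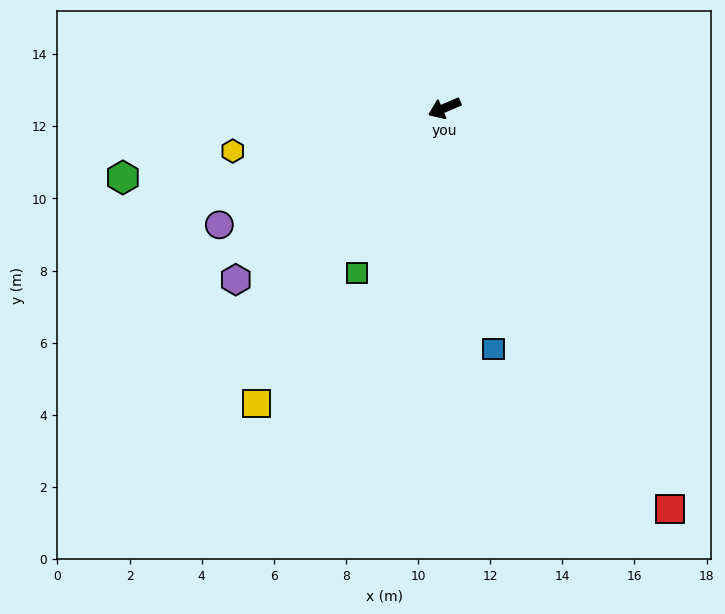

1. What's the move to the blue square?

turn left 78°, forward 6.8 m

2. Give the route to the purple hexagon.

turn left 16°, forward 7.5 m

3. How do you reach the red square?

turn left 96°, forward 12.8 m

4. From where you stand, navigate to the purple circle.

turn left 4°, forward 7.0 m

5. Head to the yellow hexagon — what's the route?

turn right 12°, forward 6.0 m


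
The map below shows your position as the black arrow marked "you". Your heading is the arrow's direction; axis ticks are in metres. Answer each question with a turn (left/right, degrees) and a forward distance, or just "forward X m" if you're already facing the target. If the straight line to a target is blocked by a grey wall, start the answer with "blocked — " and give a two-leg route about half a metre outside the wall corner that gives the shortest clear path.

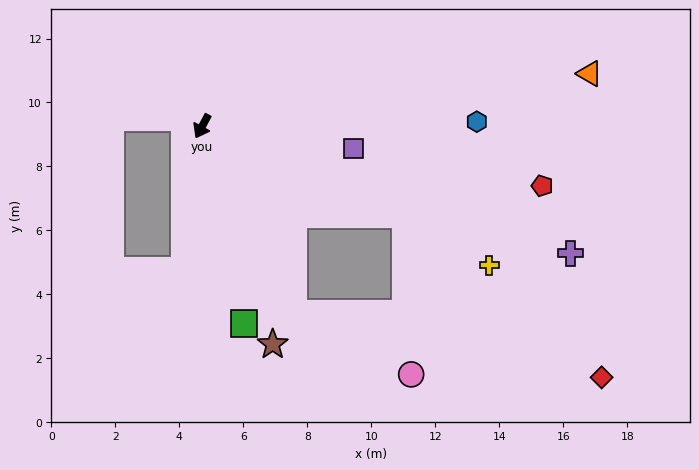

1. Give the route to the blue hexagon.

turn left 119°, forward 8.6 m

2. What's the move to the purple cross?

turn left 99°, forward 12.2 m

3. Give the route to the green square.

turn left 40°, forward 6.3 m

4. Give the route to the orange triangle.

turn left 126°, forward 12.2 m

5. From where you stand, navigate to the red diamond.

blocked — turn left 54°, forward 6.5 m, then turn left 52°, forward 9.8 m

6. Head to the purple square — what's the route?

turn left 110°, forward 4.8 m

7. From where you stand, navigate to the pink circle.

blocked — turn left 54°, forward 6.5 m, then turn left 37°, forward 4.2 m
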